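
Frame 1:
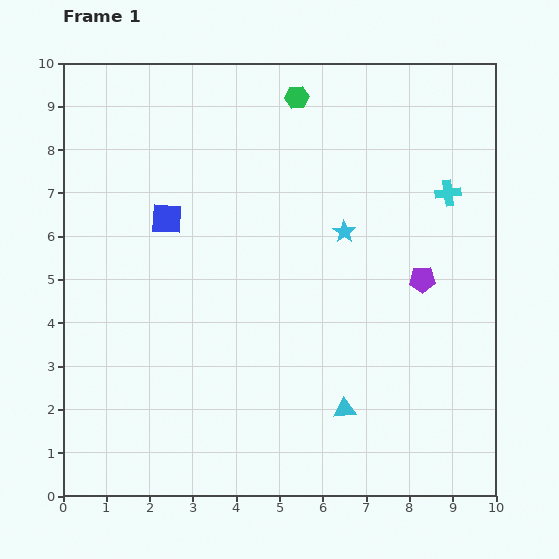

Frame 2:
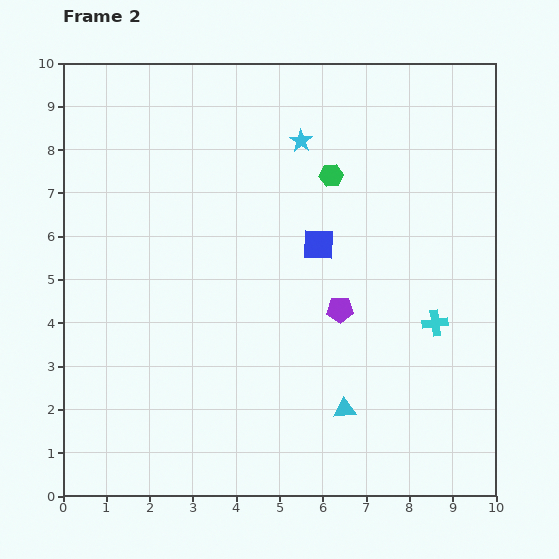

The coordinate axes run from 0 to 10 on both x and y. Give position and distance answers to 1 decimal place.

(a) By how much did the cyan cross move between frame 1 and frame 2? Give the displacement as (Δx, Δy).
(-0.3, -3.0)

The cyan cross was at (8.9, 7.0) in frame 1 and (8.6, 4.0) in frame 2.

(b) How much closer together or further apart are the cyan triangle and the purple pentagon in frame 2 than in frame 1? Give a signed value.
-1.2

Distance in frame 1: 3.5. Distance in frame 2: 2.3.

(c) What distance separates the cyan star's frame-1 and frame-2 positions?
2.3

The cyan star moved from (6.5, 6.1) to (5.5, 8.2), a distance of √(1.0² + 2.1²) ≈ 2.3.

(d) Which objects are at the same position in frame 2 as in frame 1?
the cyan triangle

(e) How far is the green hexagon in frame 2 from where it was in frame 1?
2.0

The green hexagon moved from (5.4, 9.2) to (6.2, 7.4), a distance of √(0.8² + 1.8²) ≈ 2.0.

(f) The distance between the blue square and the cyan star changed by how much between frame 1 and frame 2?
-1.7

Distance in frame 1: 4.1. Distance in frame 2: 2.4.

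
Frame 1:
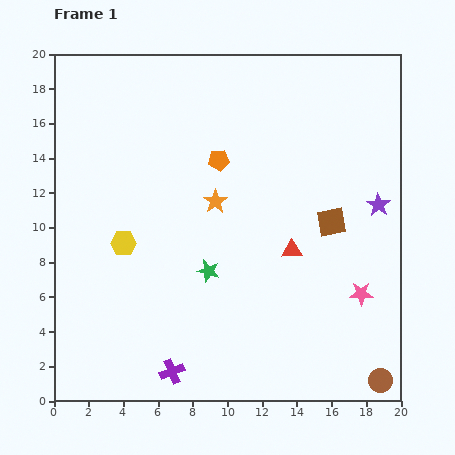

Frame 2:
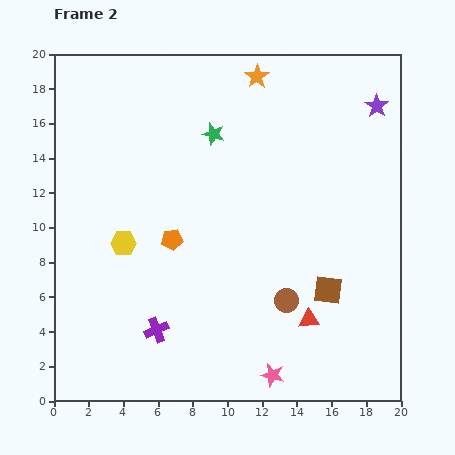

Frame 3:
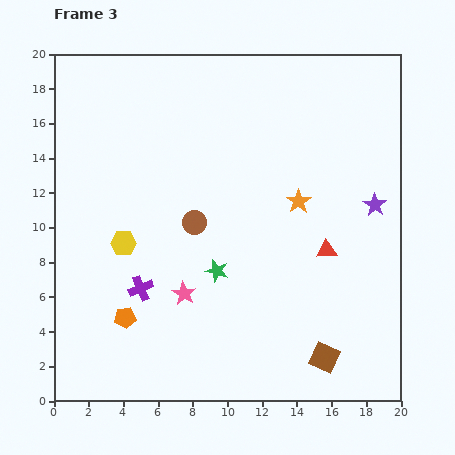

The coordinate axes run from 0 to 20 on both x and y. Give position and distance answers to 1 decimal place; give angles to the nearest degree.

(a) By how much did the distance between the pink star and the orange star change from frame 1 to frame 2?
+7.3

Distance in frame 1: 9.9. Distance in frame 2: 17.2.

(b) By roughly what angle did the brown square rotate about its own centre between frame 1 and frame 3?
35° clockwise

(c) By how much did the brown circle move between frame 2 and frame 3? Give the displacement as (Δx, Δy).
(-5.3, 4.5)

The brown circle was at (13.4, 5.8) in frame 2 and (8.1, 10.3) in frame 3.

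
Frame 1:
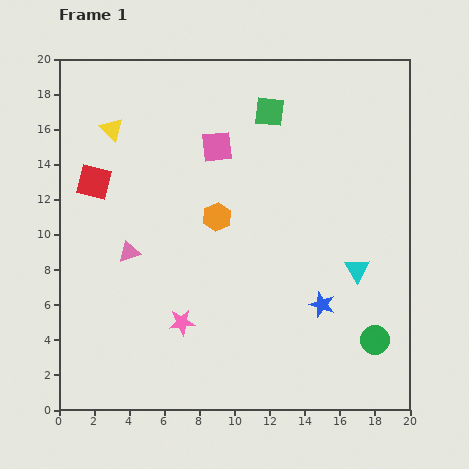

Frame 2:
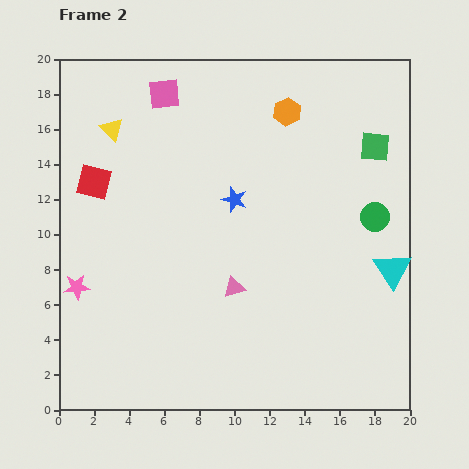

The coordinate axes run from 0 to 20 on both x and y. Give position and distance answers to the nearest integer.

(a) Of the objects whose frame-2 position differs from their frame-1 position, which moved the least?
the cyan triangle

(moved 2)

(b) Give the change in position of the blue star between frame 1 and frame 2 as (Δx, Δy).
(-5, 6)

The blue star was at (15, 6) in frame 1 and (10, 12) in frame 2.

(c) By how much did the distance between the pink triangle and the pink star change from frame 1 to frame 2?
+4

Distance in frame 1: 5. Distance in frame 2: 9.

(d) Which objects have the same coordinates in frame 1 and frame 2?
the yellow triangle, the red square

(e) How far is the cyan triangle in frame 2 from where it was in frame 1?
2

The cyan triangle moved from (17, 8) to (19, 8), a distance of √(2² + 0²) ≈ 2.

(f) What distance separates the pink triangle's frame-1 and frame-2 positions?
6

The pink triangle moved from (4, 9) to (10, 7), a distance of √(6² + 2²) ≈ 6.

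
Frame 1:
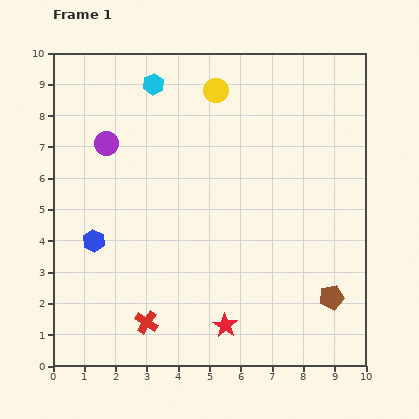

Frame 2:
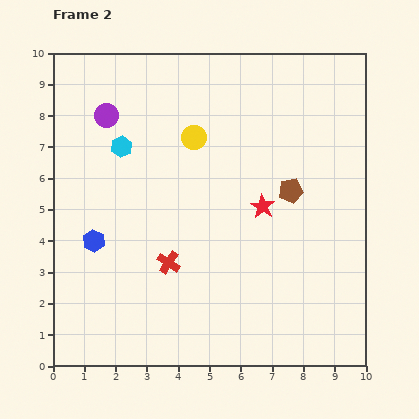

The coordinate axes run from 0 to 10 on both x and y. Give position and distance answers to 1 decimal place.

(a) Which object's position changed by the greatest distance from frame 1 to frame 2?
the red star

(moved 4.0; next 3.6)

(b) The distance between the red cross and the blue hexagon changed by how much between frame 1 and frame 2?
-0.6

Distance in frame 1: 3.1. Distance in frame 2: 2.5.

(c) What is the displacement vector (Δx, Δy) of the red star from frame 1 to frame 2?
(1.2, 3.8)

The red star was at (5.5, 1.3) in frame 1 and (6.7, 5.1) in frame 2.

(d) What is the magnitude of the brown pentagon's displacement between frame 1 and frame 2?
3.6

The brown pentagon moved from (8.9, 2.2) to (7.6, 5.6), a distance of √(1.3² + 3.4²) ≈ 3.6.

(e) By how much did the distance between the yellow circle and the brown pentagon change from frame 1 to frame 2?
-4.1

Distance in frame 1: 7.6. Distance in frame 2: 3.5.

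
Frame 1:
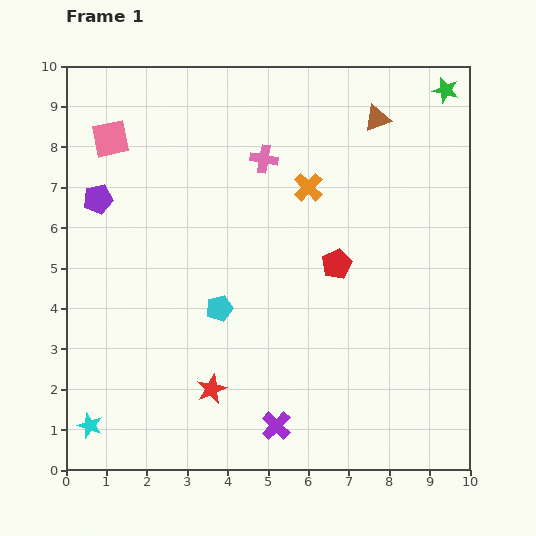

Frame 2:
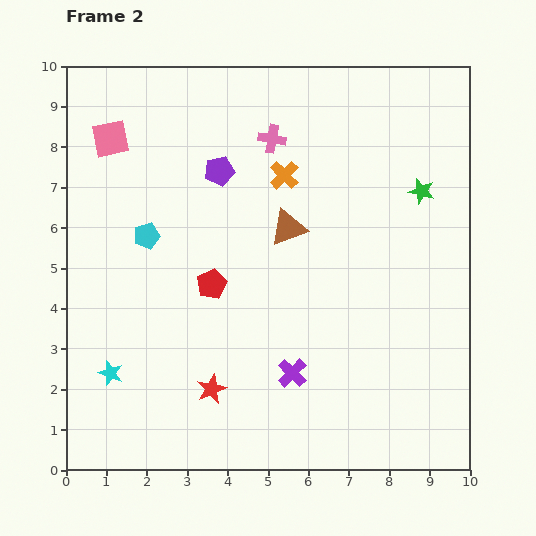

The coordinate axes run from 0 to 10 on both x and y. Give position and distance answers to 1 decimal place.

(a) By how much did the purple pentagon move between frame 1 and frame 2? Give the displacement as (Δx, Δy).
(3.0, 0.7)

The purple pentagon was at (0.8, 6.7) in frame 1 and (3.8, 7.4) in frame 2.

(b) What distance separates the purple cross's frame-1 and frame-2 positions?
1.4

The purple cross moved from (5.2, 1.1) to (5.6, 2.4), a distance of √(0.4² + 1.3²) ≈ 1.4.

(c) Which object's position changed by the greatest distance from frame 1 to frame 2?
the brown triangle

(moved 3.5; next 3.1)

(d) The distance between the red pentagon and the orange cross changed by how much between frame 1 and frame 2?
+1.2

Distance in frame 1: 2.0. Distance in frame 2: 3.2.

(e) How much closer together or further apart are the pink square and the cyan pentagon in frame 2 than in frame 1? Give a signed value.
-2.4

Distance in frame 1: 5.0. Distance in frame 2: 2.6.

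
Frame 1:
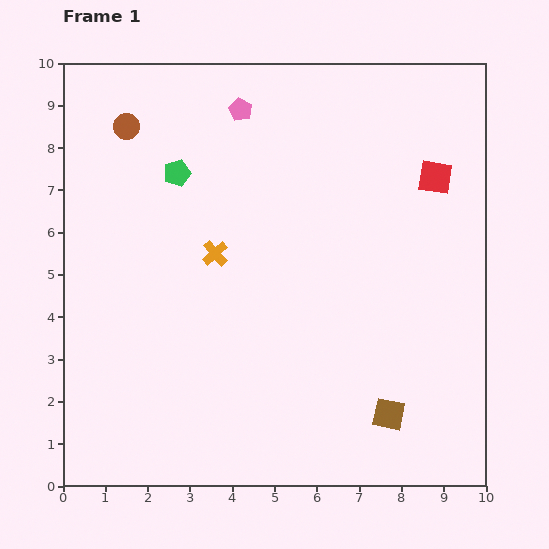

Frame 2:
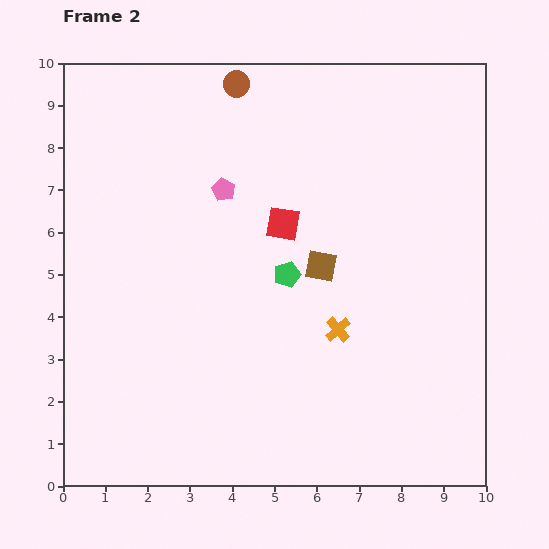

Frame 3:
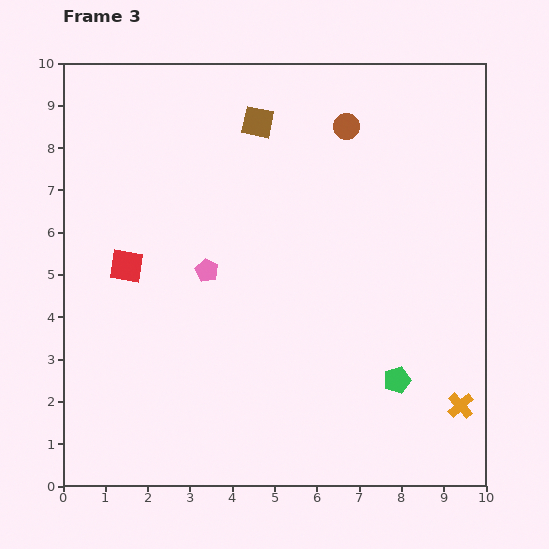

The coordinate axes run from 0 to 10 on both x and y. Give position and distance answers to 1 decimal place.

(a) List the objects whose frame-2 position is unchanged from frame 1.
none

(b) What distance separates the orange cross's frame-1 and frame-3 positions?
6.8

The orange cross moved from (3.6, 5.5) to (9.4, 1.9), a distance of √(5.8² + 3.6²) ≈ 6.8.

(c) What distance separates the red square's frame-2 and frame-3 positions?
3.8

The red square moved from (5.2, 6.2) to (1.5, 5.2), a distance of √(3.7² + 1.0²) ≈ 3.8.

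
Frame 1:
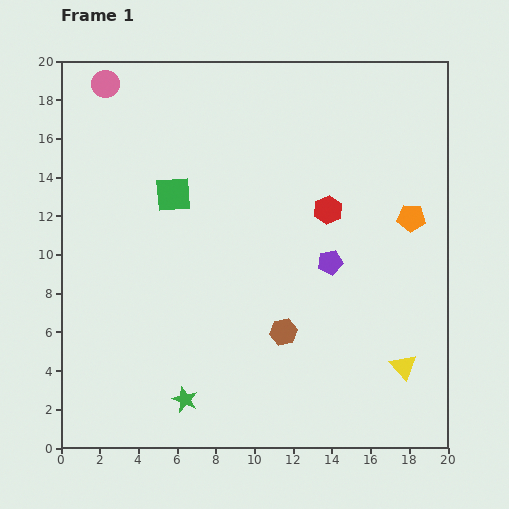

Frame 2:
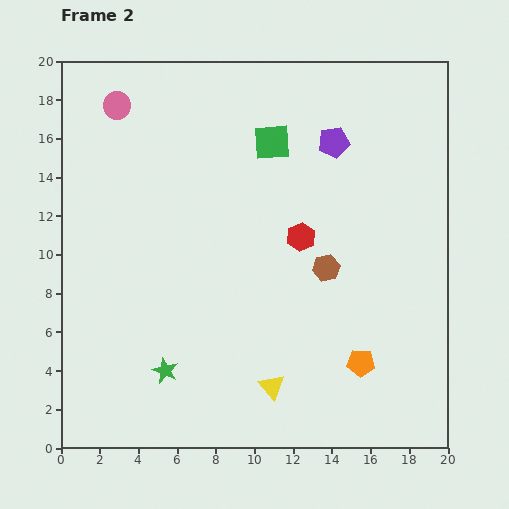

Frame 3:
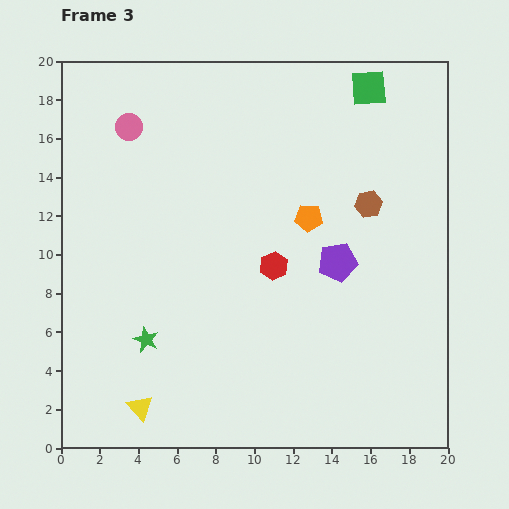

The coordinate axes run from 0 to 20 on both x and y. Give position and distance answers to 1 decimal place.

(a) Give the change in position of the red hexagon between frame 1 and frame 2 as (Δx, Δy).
(-1.4, -1.4)

The red hexagon was at (13.8, 12.3) in frame 1 and (12.4, 10.9) in frame 2.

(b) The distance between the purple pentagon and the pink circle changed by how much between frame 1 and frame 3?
-1.9

Distance in frame 1: 14.8. Distance in frame 3: 12.9.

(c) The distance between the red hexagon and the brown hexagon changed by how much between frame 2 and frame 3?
+3.8

Distance in frame 2: 2.1. Distance in frame 3: 5.9.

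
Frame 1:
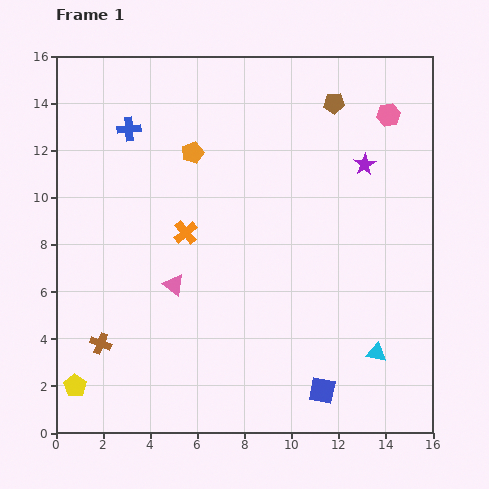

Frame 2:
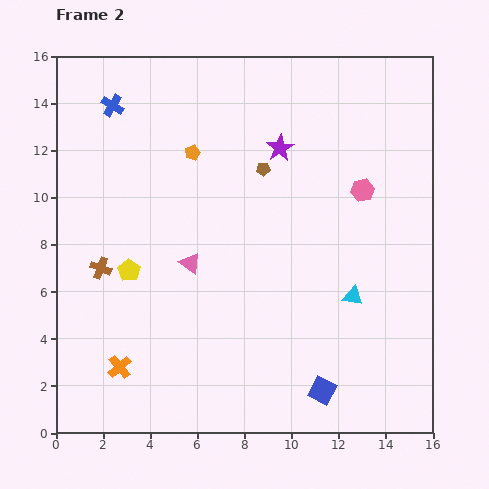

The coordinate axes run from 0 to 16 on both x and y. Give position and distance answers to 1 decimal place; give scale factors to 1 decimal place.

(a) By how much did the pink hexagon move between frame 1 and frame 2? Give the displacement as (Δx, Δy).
(-1.1, -3.2)

The pink hexagon was at (14.1, 13.5) in frame 1 and (13.0, 10.3) in frame 2.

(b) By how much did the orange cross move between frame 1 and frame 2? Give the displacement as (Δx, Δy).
(-2.8, -5.7)

The orange cross was at (5.5, 8.5) in frame 1 and (2.7, 2.8) in frame 2.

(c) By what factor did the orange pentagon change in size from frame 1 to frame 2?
0.7×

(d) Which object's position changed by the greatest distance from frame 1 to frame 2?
the orange cross

(moved 6.4; next 5.4)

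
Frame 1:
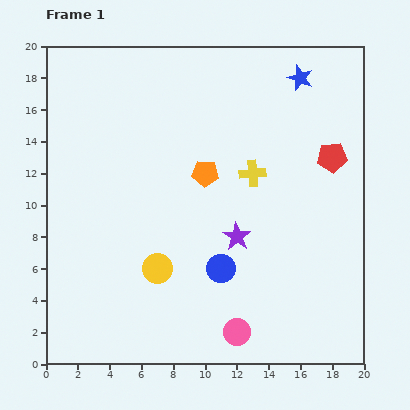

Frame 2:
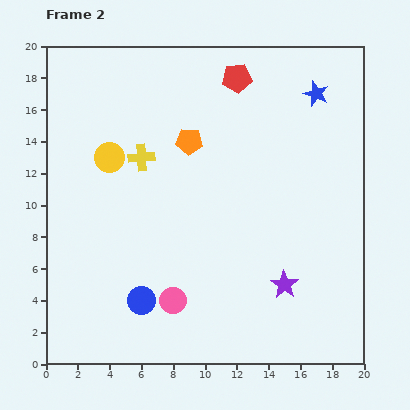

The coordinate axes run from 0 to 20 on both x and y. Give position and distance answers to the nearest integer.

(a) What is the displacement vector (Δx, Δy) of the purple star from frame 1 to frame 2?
(3, -3)

The purple star was at (12, 8) in frame 1 and (15, 5) in frame 2.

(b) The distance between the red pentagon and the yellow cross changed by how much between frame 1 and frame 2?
+3

Distance in frame 1: 5. Distance in frame 2: 8.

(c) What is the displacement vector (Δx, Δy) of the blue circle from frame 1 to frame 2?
(-5, -2)

The blue circle was at (11, 6) in frame 1 and (6, 4) in frame 2.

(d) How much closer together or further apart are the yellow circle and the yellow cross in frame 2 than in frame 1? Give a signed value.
-6

Distance in frame 1: 8. Distance in frame 2: 2.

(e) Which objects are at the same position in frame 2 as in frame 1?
none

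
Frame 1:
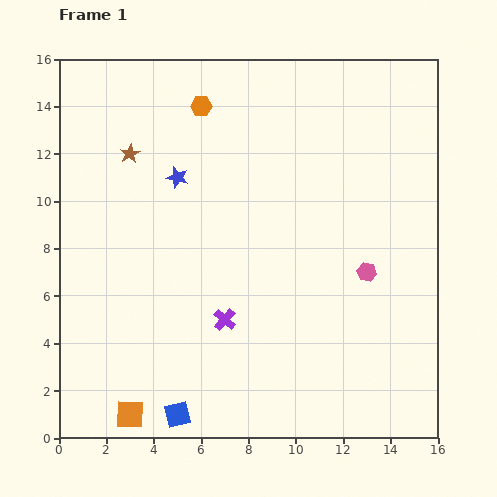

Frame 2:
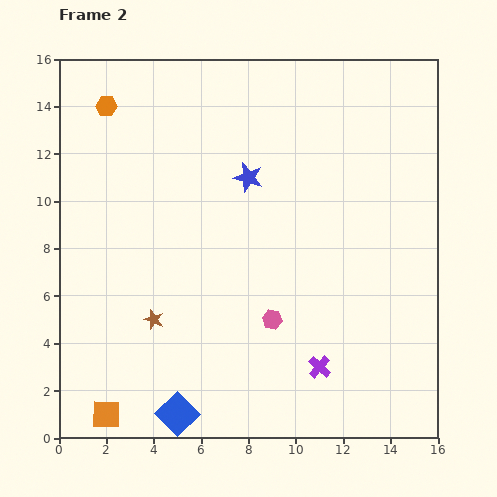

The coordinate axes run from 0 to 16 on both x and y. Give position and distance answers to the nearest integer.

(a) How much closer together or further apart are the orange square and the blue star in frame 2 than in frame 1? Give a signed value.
+2

Distance in frame 1: 10. Distance in frame 2: 12.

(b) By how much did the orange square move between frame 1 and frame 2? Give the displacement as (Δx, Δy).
(-1, 0)

The orange square was at (3, 1) in frame 1 and (2, 1) in frame 2.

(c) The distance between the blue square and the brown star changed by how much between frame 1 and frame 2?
-7

Distance in frame 1: 11. Distance in frame 2: 4.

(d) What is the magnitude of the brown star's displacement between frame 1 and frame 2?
7

The brown star moved from (3, 12) to (4, 5), a distance of √(1² + 7²) ≈ 7.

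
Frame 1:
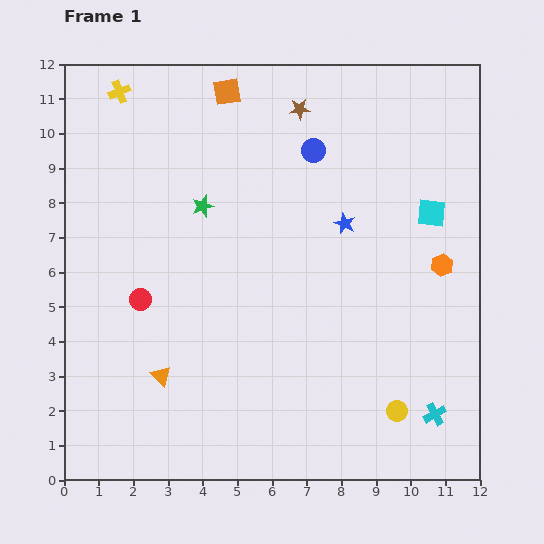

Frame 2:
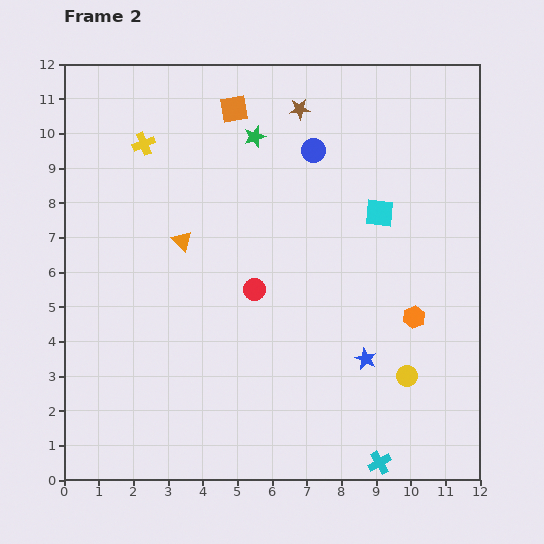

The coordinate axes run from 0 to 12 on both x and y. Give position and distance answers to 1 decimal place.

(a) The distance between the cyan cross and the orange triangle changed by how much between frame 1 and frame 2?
+0.6

Distance in frame 1: 8.0. Distance in frame 2: 8.6.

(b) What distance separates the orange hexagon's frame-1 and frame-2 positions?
1.7

The orange hexagon moved from (10.9, 6.2) to (10.1, 4.7), a distance of √(0.8² + 1.5²) ≈ 1.7.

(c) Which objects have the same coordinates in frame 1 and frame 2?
the brown star, the blue circle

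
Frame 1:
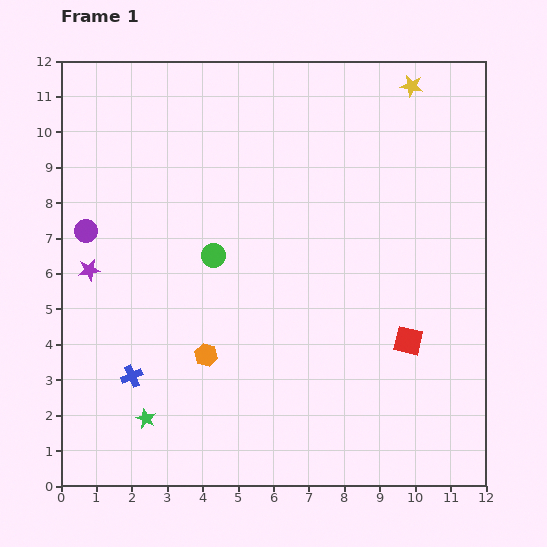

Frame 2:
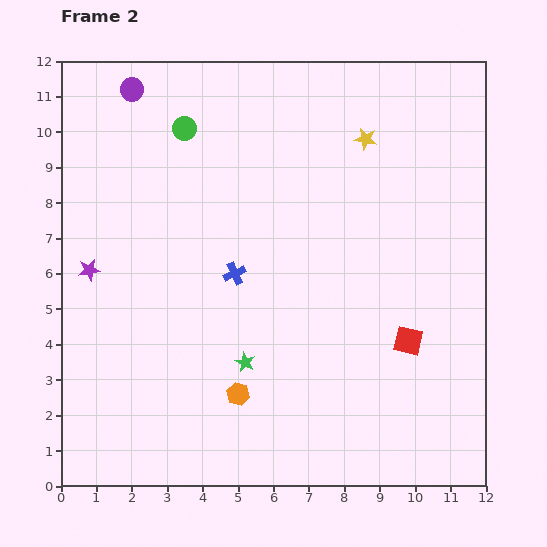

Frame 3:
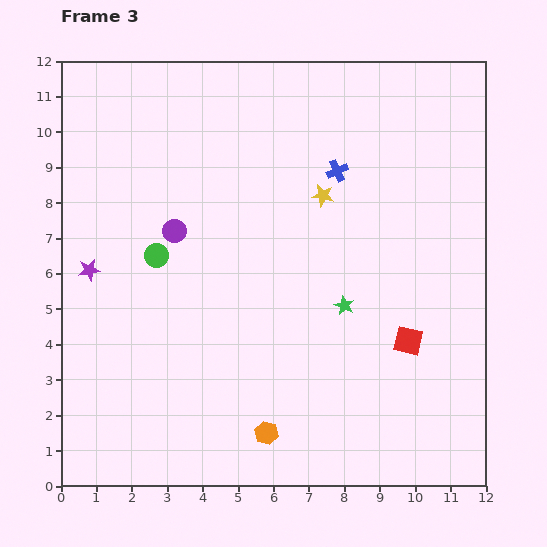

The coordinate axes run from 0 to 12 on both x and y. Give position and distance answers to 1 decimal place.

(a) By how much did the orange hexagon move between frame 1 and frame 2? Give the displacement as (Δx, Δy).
(0.9, -1.1)

The orange hexagon was at (4.1, 3.7) in frame 1 and (5.0, 2.6) in frame 2.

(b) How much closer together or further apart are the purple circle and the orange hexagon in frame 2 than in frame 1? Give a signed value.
+4.2

Distance in frame 1: 4.9. Distance in frame 2: 9.1.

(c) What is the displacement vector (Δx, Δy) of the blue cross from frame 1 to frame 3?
(5.8, 5.8)

The blue cross was at (2.0, 3.1) in frame 1 and (7.8, 8.9) in frame 3.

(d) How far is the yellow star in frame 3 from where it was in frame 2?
2.0

The yellow star moved from (8.6, 9.8) to (7.4, 8.2), a distance of √(1.2² + 1.6²) ≈ 2.0.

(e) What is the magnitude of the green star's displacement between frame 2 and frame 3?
3.2

The green star moved from (5.2, 3.5) to (8.0, 5.1), a distance of √(2.8² + 1.6²) ≈ 3.2.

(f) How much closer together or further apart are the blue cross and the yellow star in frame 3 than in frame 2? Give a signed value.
-4.5

Distance in frame 2: 5.3. Distance in frame 3: 0.8.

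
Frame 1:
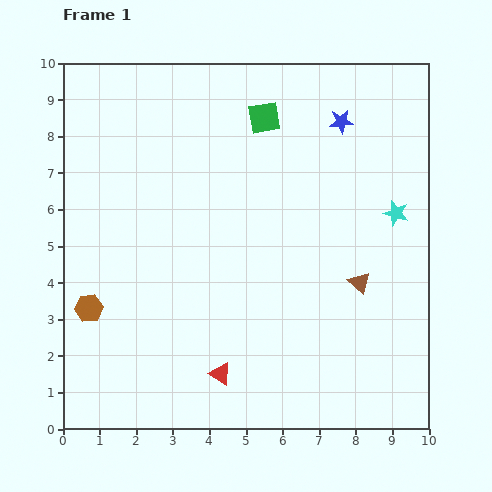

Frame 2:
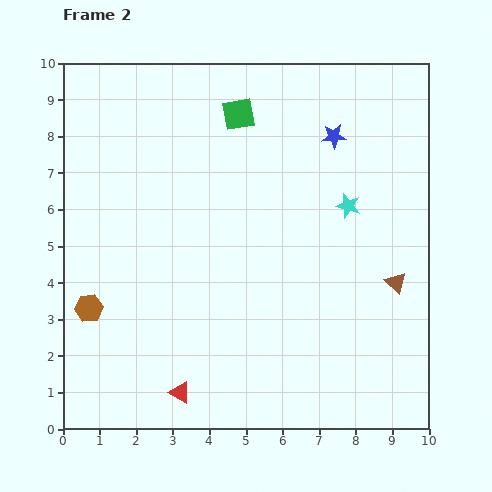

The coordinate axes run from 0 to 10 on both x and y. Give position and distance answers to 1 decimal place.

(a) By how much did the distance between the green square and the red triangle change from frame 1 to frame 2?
+0.7

Distance in frame 1: 7.1. Distance in frame 2: 7.8.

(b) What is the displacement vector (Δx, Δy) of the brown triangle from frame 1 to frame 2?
(1.0, 0.0)

The brown triangle was at (8.1, 4.0) in frame 1 and (9.1, 4.0) in frame 2.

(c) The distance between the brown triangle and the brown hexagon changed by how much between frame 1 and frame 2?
+1.0

Distance in frame 1: 7.4. Distance in frame 2: 8.4.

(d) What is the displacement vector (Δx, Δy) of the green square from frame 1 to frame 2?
(-0.7, 0.1)

The green square was at (5.5, 8.5) in frame 1 and (4.8, 8.6) in frame 2.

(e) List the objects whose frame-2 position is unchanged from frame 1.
the brown hexagon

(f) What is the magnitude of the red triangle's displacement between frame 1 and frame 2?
1.2

The red triangle moved from (4.3, 1.5) to (3.2, 1.0), a distance of √(1.1² + 0.5²) ≈ 1.2.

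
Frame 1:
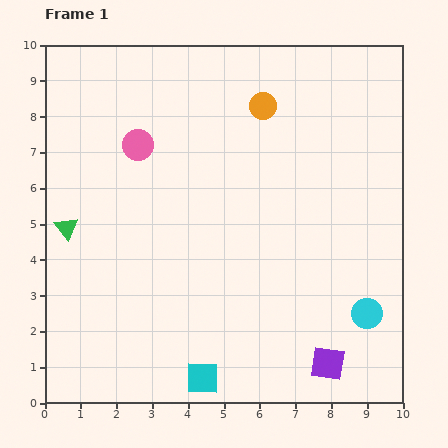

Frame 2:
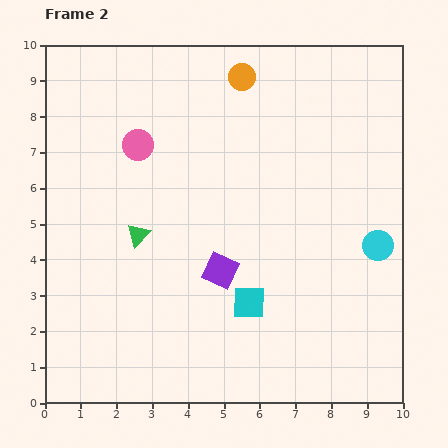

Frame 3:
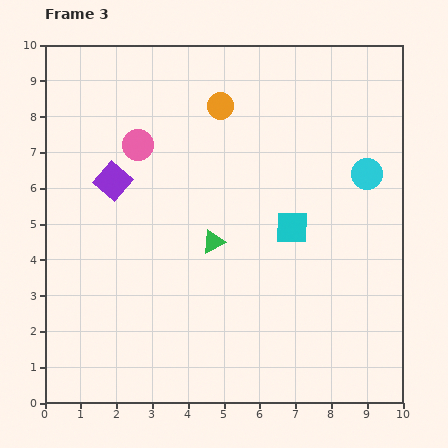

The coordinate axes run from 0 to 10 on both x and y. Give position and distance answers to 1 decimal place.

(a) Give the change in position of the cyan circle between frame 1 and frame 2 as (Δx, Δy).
(0.3, 1.9)

The cyan circle was at (9.0, 2.5) in frame 1 and (9.3, 4.4) in frame 2.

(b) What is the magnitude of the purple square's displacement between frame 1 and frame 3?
7.9

The purple square moved from (7.9, 1.1) to (1.9, 6.2), a distance of √(6.0² + 5.1²) ≈ 7.9.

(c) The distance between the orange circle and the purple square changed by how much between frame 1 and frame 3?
-3.7

Distance in frame 1: 7.4. Distance in frame 3: 3.7.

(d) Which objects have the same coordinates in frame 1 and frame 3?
the pink circle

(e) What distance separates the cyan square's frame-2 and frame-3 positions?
2.4

The cyan square moved from (5.7, 2.8) to (6.9, 4.9), a distance of √(1.2² + 2.1²) ≈ 2.4.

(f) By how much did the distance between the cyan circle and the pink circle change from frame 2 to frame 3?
-0.9

Distance in frame 2: 7.3. Distance in frame 3: 6.4.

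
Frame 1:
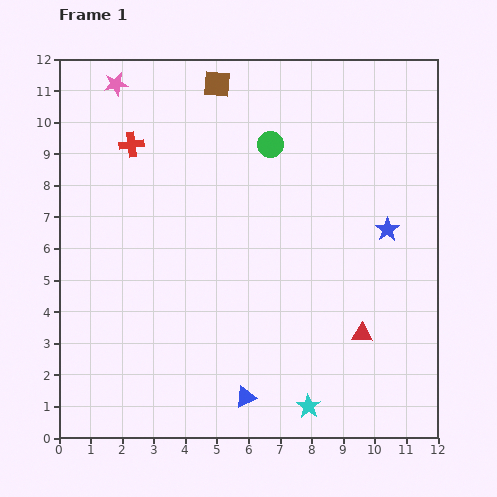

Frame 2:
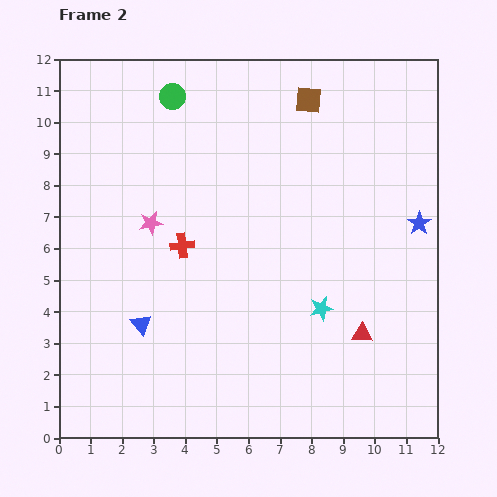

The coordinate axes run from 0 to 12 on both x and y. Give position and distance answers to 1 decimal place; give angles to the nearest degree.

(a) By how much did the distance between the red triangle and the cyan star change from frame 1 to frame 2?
-1.4

Distance in frame 1: 2.9. Distance in frame 2: 1.5.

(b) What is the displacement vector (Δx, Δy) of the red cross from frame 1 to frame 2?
(1.6, -3.2)

The red cross was at (2.3, 9.3) in frame 1 and (3.9, 6.1) in frame 2.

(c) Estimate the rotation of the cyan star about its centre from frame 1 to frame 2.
26° clockwise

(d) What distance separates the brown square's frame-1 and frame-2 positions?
2.9

The brown square moved from (5.0, 11.2) to (7.9, 10.7), a distance of √(2.9² + 0.5²) ≈ 2.9.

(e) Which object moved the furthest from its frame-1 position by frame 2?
the pink star

(moved 4.5; next 4.0)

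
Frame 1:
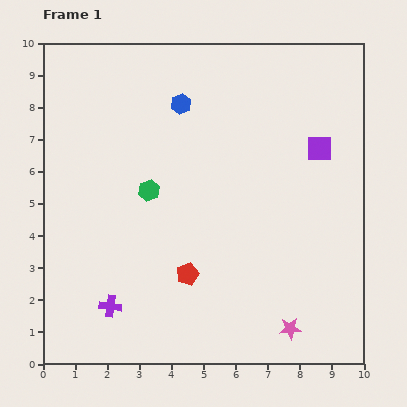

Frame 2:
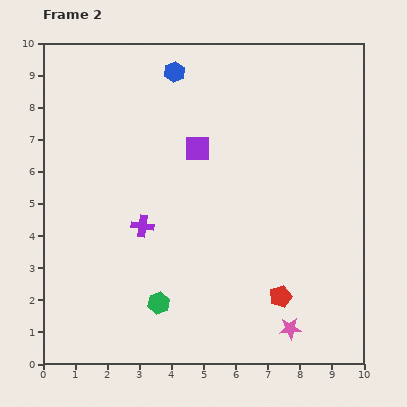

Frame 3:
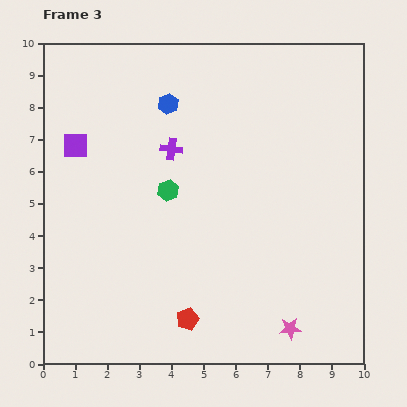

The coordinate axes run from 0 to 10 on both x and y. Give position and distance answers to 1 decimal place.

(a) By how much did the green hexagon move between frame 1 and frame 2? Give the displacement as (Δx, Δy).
(0.3, -3.5)

The green hexagon was at (3.3, 5.4) in frame 1 and (3.6, 1.9) in frame 2.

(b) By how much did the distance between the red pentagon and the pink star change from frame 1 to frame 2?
-2.6

Distance in frame 1: 3.6. Distance in frame 2: 1.0.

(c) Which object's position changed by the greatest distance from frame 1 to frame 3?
the purple square

(moved 7.6; next 5.3)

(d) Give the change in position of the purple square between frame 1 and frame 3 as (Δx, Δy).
(-7.6, 0.1)

The purple square was at (8.6, 6.7) in frame 1 and (1.0, 6.8) in frame 3.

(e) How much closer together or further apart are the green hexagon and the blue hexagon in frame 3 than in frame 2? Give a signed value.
-4.5

Distance in frame 2: 7.2. Distance in frame 3: 2.7.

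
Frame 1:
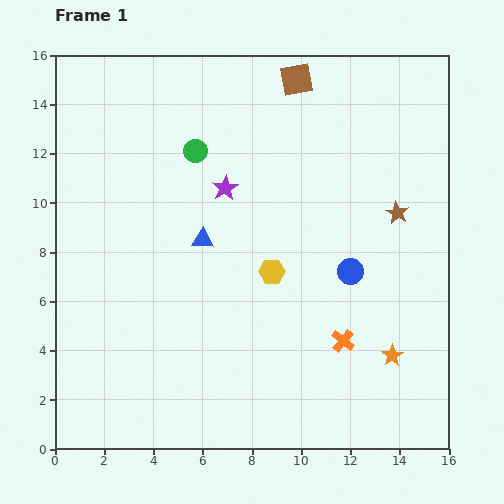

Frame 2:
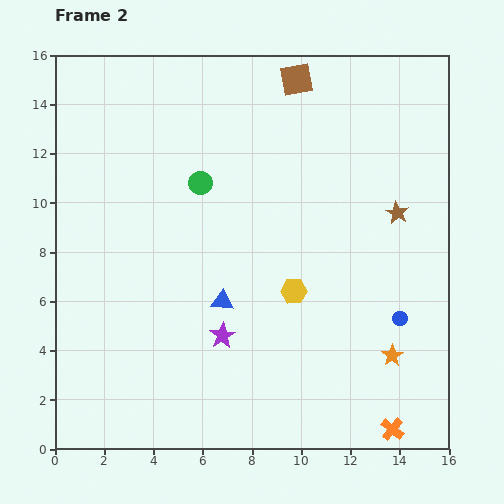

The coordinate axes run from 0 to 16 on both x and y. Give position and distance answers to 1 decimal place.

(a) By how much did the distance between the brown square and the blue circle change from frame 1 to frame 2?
+2.5

Distance in frame 1: 8.1. Distance in frame 2: 10.6.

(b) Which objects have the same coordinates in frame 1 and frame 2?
the orange star, the brown star, the brown square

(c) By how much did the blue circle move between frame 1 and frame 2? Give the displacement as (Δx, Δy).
(2.0, -1.9)

The blue circle was at (12.0, 7.2) in frame 1 and (14.0, 5.3) in frame 2.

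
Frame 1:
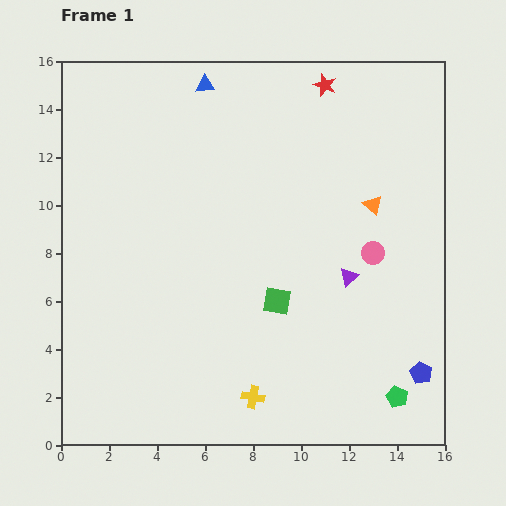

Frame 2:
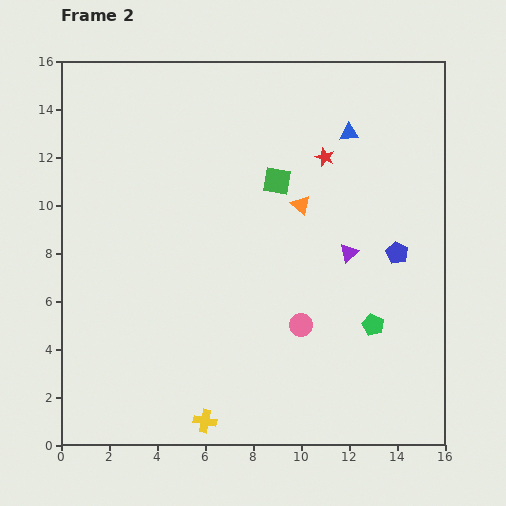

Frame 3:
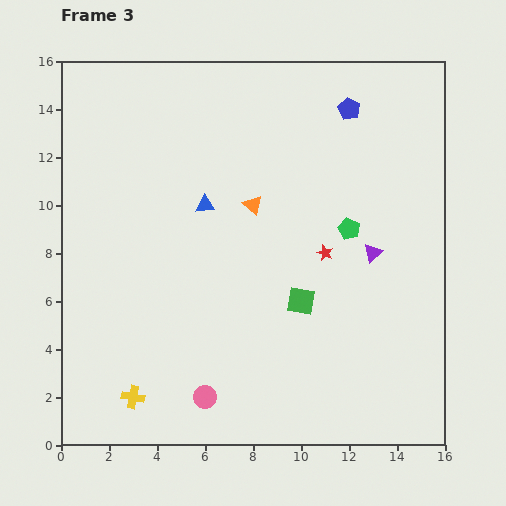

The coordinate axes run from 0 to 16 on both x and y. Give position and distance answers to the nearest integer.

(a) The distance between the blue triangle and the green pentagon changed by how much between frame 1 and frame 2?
-7

Distance in frame 1: 15. Distance in frame 2: 8.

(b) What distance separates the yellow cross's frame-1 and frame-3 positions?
5

The yellow cross moved from (8, 2) to (3, 2), a distance of √(5² + 0²) ≈ 5.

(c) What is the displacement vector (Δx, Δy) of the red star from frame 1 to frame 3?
(0, -7)

The red star was at (11, 15) in frame 1 and (11, 8) in frame 3.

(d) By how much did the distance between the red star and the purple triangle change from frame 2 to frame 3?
-2

Distance in frame 2: 4. Distance in frame 3: 2.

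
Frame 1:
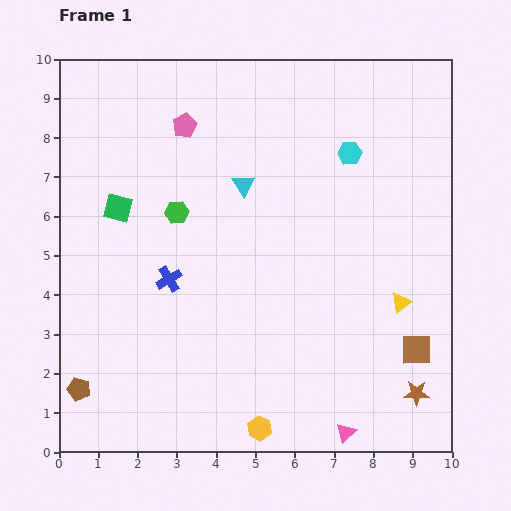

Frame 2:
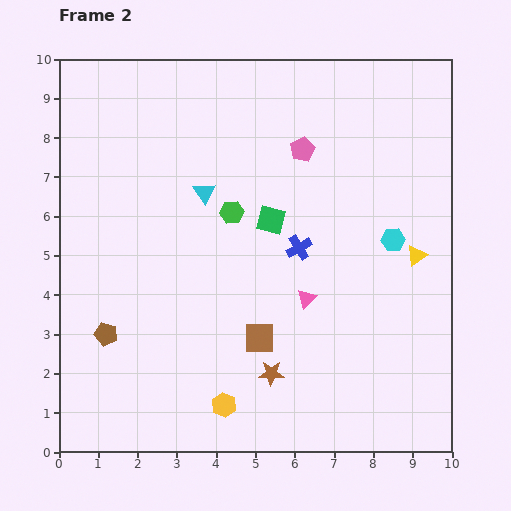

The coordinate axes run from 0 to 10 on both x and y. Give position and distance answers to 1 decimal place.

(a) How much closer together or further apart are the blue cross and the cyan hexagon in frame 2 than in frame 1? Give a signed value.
-3.2

Distance in frame 1: 5.6. Distance in frame 2: 2.4.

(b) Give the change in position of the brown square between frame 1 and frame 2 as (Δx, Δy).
(-4.0, 0.3)

The brown square was at (9.1, 2.6) in frame 1 and (5.1, 2.9) in frame 2.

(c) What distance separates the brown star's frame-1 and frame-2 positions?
3.7

The brown star moved from (9.1, 1.5) to (5.4, 2.0), a distance of √(3.7² + 0.5²) ≈ 3.7.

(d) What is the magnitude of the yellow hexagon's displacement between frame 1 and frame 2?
1.1

The yellow hexagon moved from (5.1, 0.6) to (4.2, 1.2), a distance of √(0.9² + 0.6²) ≈ 1.1.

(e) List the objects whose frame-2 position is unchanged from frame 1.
none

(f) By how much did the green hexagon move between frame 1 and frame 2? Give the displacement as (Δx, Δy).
(1.4, 0.0)

The green hexagon was at (3.0, 6.1) in frame 1 and (4.4, 6.1) in frame 2.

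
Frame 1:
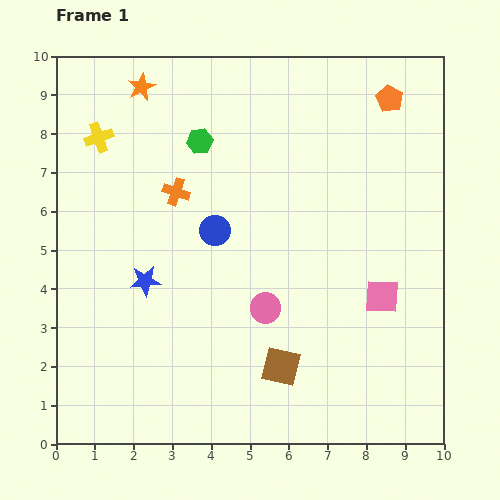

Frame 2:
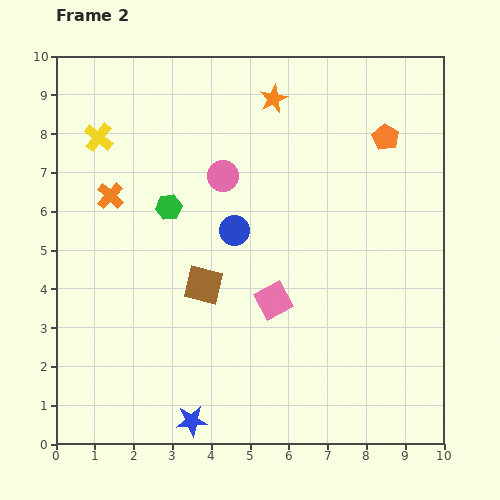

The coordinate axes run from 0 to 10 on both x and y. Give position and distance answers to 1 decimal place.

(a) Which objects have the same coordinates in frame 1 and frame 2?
the yellow cross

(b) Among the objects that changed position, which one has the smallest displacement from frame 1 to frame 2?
the blue circle

(moved 0.5)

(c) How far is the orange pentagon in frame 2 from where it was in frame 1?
1.0

The orange pentagon moved from (8.6, 8.9) to (8.5, 7.9), a distance of √(0.1² + 1.0²) ≈ 1.0.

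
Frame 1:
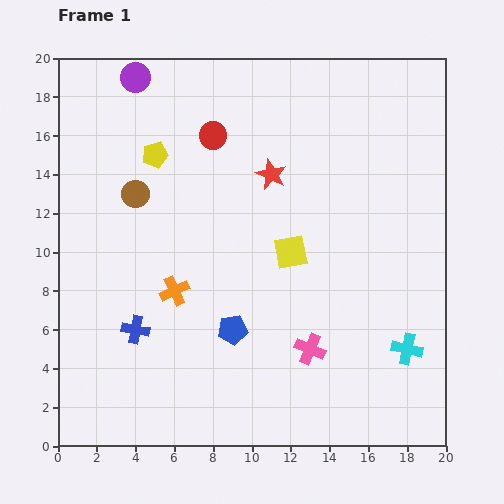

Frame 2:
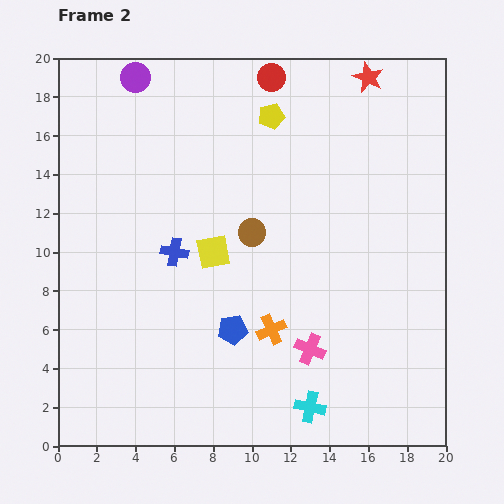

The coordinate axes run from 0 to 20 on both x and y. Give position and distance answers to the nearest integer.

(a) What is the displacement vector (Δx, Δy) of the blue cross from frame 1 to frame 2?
(2, 4)

The blue cross was at (4, 6) in frame 1 and (6, 10) in frame 2.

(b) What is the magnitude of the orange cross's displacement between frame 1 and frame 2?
5

The orange cross moved from (6, 8) to (11, 6), a distance of √(5² + 2²) ≈ 5.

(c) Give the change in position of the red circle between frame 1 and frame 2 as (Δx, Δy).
(3, 3)

The red circle was at (8, 16) in frame 1 and (11, 19) in frame 2.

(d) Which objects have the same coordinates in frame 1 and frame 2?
the purple circle, the pink cross, the blue pentagon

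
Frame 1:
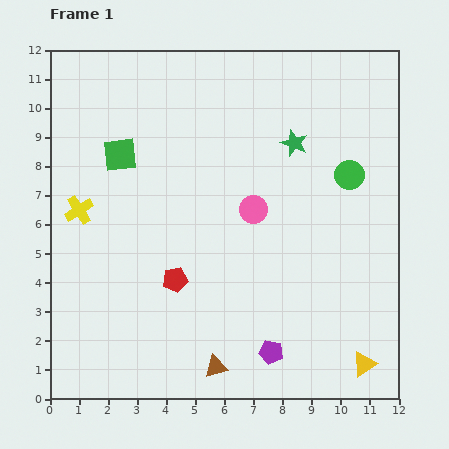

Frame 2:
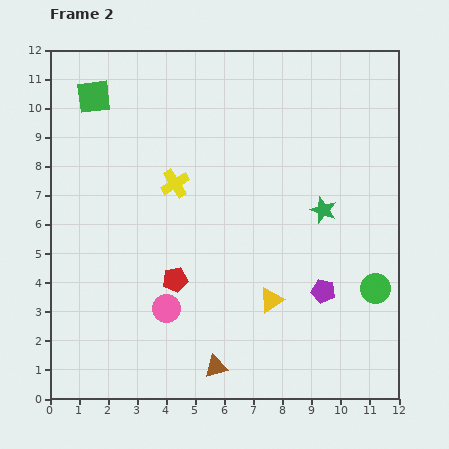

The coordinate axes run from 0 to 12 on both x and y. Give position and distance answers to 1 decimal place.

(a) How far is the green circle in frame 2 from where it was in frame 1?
4.0

The green circle moved from (10.3, 7.7) to (11.2, 3.8), a distance of √(0.9² + 3.9²) ≈ 4.0.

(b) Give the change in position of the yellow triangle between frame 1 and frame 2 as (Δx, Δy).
(-3.2, 2.2)

The yellow triangle was at (10.8, 1.2) in frame 1 and (7.6, 3.4) in frame 2.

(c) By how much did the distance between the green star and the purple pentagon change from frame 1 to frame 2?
-4.4

Distance in frame 1: 7.2. Distance in frame 2: 2.8.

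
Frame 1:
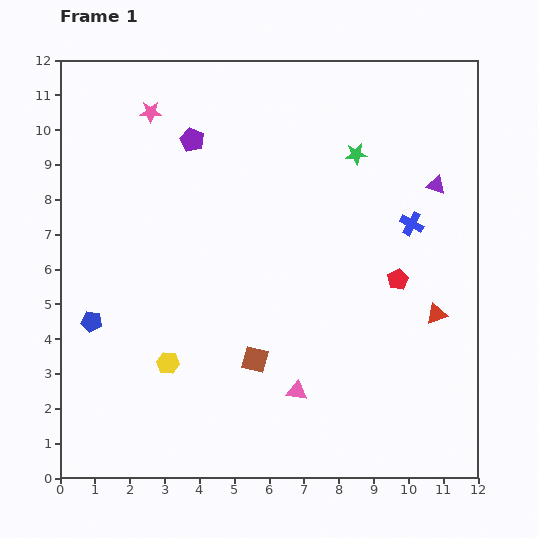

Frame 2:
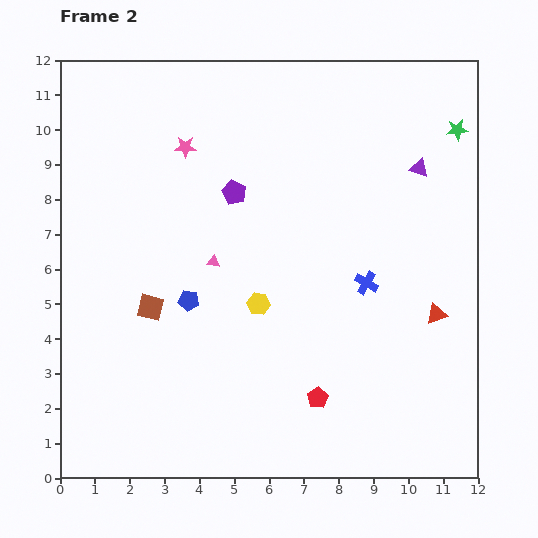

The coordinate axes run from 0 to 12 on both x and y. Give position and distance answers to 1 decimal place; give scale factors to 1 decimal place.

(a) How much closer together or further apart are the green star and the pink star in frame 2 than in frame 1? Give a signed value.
+1.8

Distance in frame 1: 6.0. Distance in frame 2: 7.8.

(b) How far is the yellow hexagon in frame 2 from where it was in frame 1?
3.1

The yellow hexagon moved from (3.1, 3.3) to (5.7, 5.0), a distance of √(2.6² + 1.7²) ≈ 3.1.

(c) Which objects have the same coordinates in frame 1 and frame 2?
the red triangle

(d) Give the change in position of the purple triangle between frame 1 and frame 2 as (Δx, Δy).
(-0.5, 0.5)

The purple triangle was at (10.8, 8.4) in frame 1 and (10.3, 8.9) in frame 2.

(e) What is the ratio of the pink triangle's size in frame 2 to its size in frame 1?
0.7×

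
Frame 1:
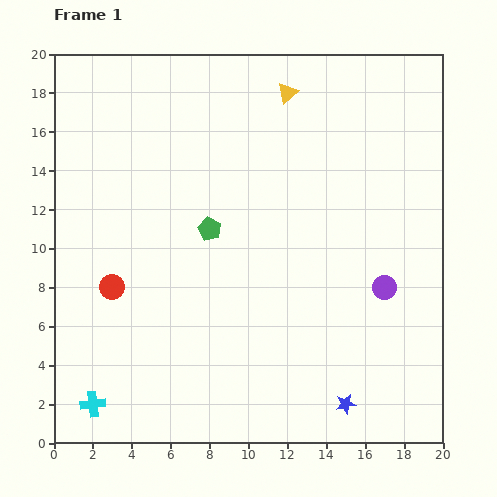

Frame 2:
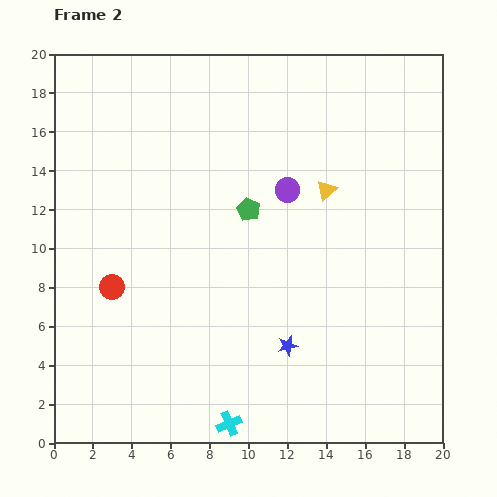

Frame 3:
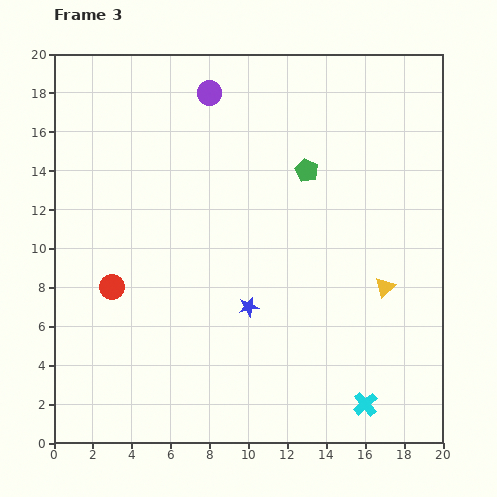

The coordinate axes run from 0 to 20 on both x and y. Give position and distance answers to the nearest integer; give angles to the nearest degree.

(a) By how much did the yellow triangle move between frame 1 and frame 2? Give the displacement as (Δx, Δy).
(2, -5)

The yellow triangle was at (12, 18) in frame 1 and (14, 13) in frame 2.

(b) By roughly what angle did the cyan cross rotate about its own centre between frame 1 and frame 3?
34° counter-clockwise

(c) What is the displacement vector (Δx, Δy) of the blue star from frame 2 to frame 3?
(-2, 2)

The blue star was at (12, 5) in frame 2 and (10, 7) in frame 3.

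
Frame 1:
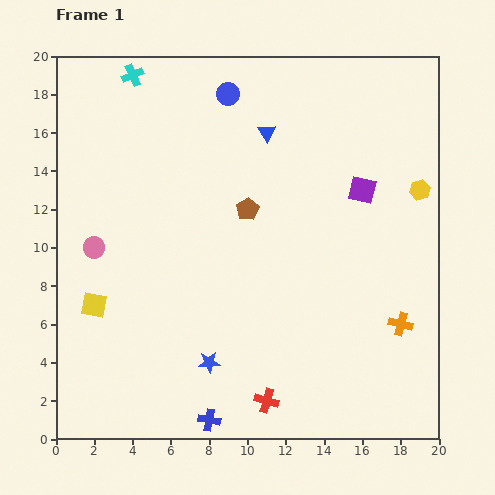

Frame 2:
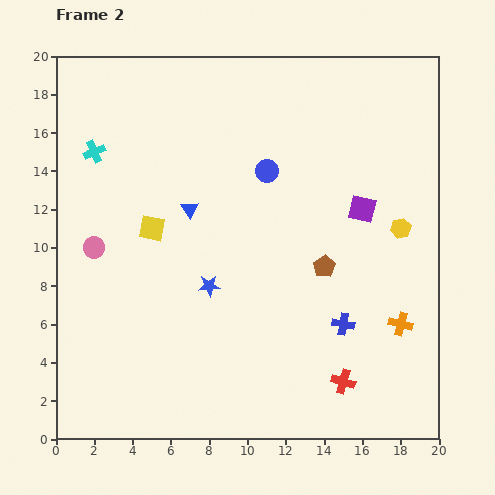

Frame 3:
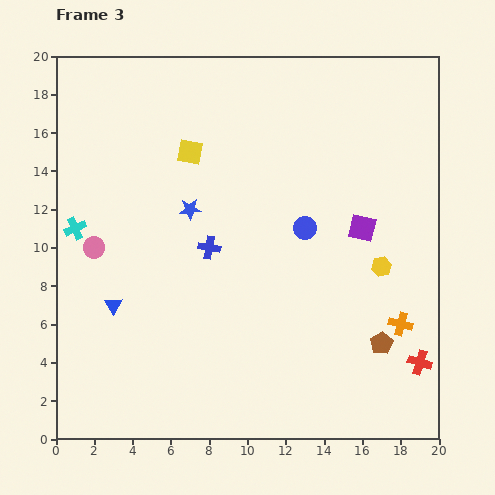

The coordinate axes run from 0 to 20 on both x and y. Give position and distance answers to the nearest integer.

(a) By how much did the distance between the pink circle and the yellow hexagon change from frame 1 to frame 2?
-1

Distance in frame 1: 17. Distance in frame 2: 16.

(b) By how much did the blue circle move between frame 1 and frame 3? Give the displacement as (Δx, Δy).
(4, -7)

The blue circle was at (9, 18) in frame 1 and (13, 11) in frame 3.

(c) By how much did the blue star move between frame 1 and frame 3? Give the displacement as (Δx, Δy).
(-1, 8)

The blue star was at (8, 4) in frame 1 and (7, 12) in frame 3.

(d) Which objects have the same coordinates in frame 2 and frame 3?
the pink circle, the orange cross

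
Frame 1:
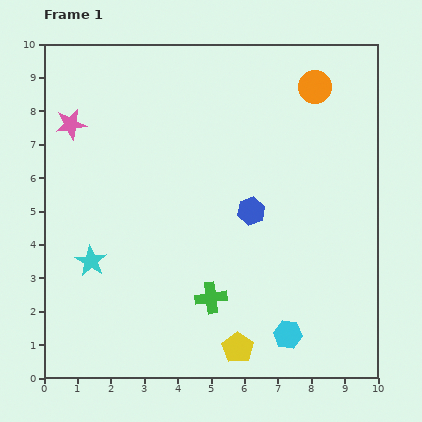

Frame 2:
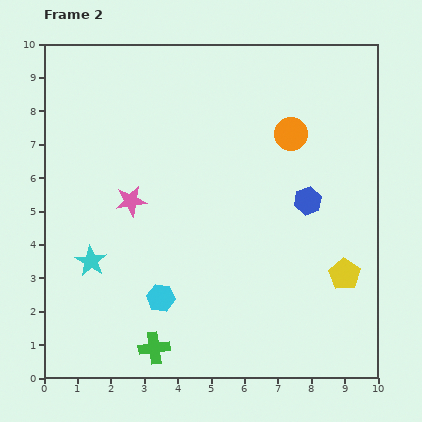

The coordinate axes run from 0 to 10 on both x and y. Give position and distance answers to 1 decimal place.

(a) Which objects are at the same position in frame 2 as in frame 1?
the cyan star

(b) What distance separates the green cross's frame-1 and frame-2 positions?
2.3

The green cross moved from (5.0, 2.4) to (3.3, 0.9), a distance of √(1.7² + 1.5²) ≈ 2.3.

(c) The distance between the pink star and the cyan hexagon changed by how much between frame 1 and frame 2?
-6.1

Distance in frame 1: 9.1. Distance in frame 2: 3.0.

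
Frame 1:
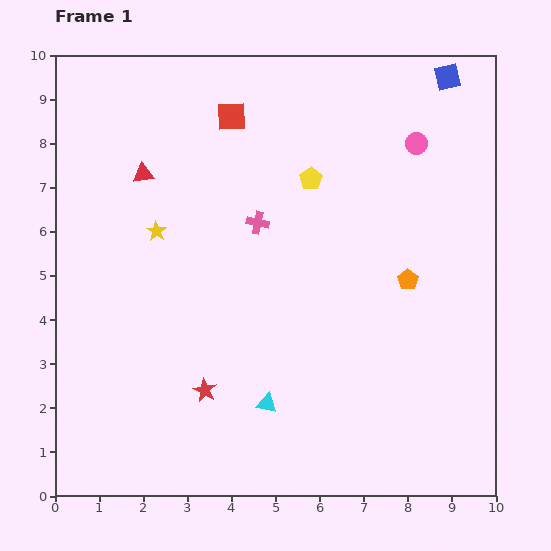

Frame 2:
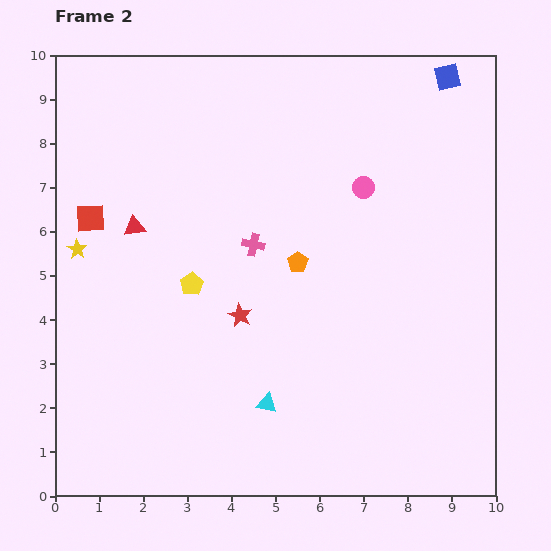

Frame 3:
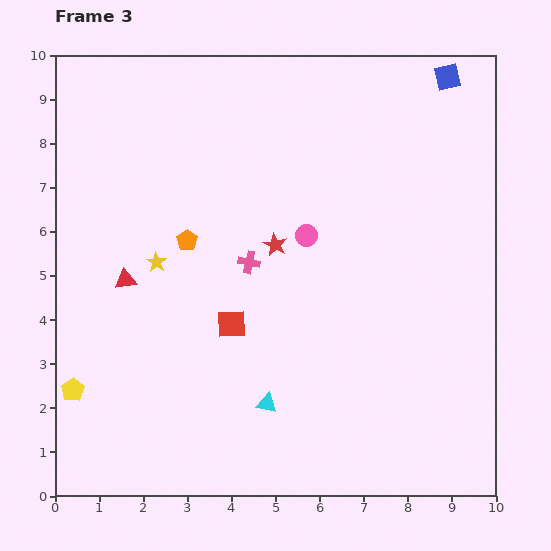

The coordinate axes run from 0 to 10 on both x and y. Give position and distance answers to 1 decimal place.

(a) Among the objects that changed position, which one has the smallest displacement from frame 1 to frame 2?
the pink cross

(moved 0.5)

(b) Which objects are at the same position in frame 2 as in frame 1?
the cyan triangle, the blue square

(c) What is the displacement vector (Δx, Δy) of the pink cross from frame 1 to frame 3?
(-0.2, -0.9)

The pink cross was at (4.6, 6.2) in frame 1 and (4.4, 5.3) in frame 3.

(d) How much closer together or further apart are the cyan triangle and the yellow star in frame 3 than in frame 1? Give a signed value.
-0.5

Distance in frame 1: 4.6. Distance in frame 3: 4.1.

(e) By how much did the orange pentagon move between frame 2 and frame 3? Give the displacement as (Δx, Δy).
(-2.5, 0.5)

The orange pentagon was at (5.5, 5.3) in frame 2 and (3.0, 5.8) in frame 3.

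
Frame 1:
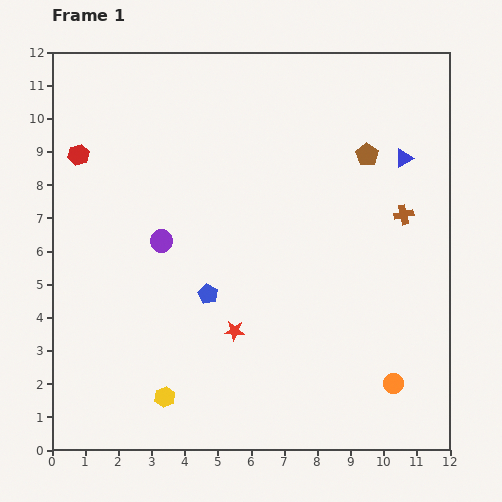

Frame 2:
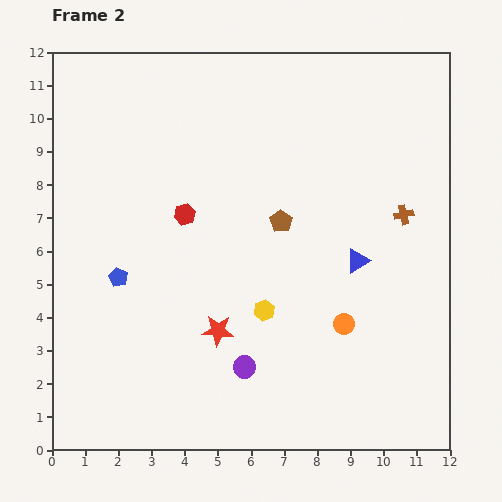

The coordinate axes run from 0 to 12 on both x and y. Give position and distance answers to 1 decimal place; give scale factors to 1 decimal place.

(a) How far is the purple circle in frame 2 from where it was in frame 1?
4.5

The purple circle moved from (3.3, 6.3) to (5.8, 2.5), a distance of √(2.5² + 3.8²) ≈ 4.5.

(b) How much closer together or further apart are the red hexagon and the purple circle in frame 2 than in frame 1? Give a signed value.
+1.3

Distance in frame 1: 3.6. Distance in frame 2: 4.9.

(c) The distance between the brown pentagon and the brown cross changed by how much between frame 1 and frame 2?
+1.6

Distance in frame 1: 2.1. Distance in frame 2: 3.7.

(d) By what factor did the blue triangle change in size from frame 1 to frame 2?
1.3×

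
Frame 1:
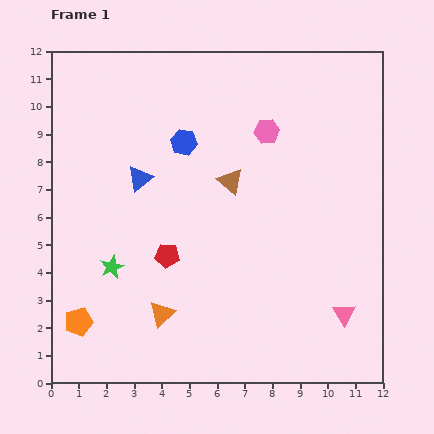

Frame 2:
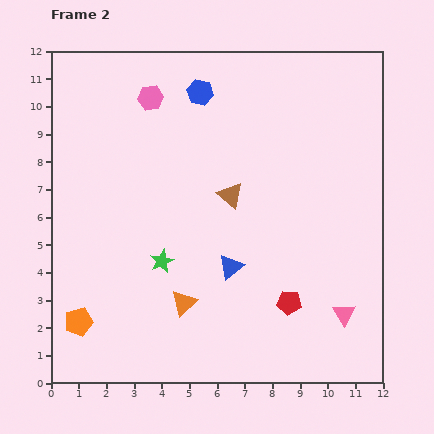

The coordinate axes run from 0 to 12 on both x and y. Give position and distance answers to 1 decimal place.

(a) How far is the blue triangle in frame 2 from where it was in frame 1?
4.6

The blue triangle moved from (3.2, 7.4) to (6.5, 4.2), a distance of √(3.3² + 3.2²) ≈ 4.6.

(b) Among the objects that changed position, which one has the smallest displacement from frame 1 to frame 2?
the brown triangle

(moved 0.5)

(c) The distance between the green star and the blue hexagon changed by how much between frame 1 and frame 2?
+1.1

Distance in frame 1: 5.2. Distance in frame 2: 6.3.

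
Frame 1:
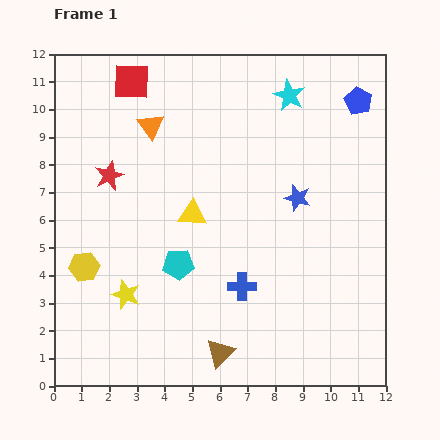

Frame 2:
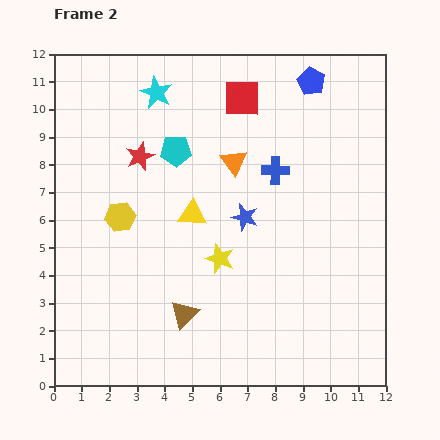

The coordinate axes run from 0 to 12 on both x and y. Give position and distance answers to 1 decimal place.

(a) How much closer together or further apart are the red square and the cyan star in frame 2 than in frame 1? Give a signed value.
-2.6

Distance in frame 1: 5.7. Distance in frame 2: 3.1.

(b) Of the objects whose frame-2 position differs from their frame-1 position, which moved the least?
the red star

(moved 1.3)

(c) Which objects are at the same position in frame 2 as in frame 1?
the yellow triangle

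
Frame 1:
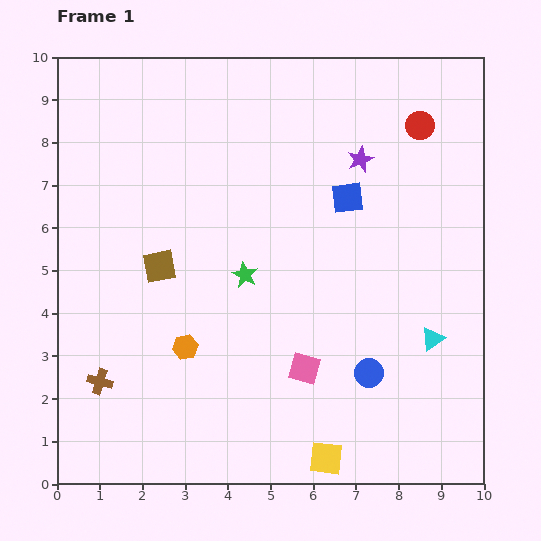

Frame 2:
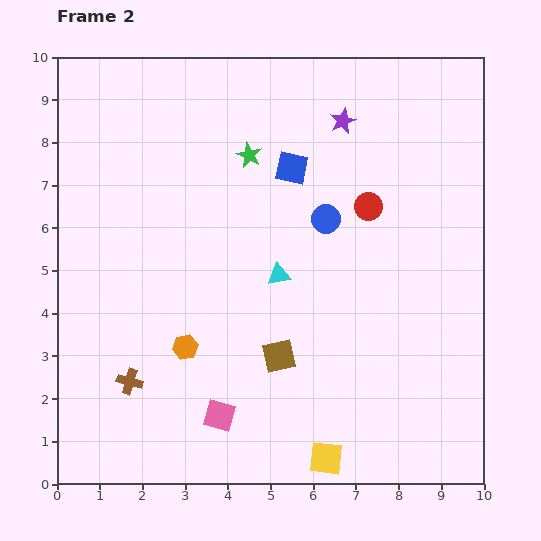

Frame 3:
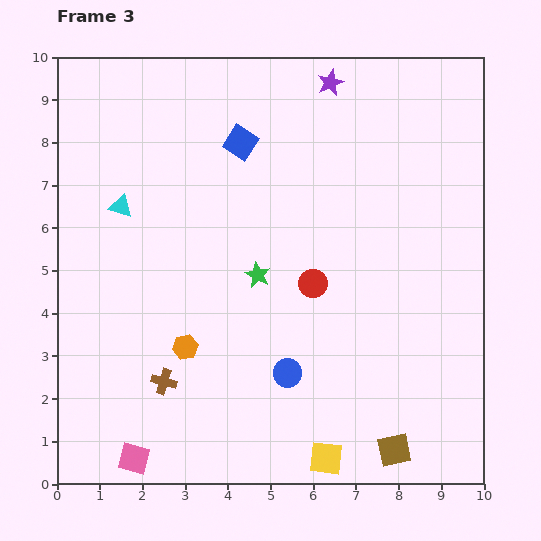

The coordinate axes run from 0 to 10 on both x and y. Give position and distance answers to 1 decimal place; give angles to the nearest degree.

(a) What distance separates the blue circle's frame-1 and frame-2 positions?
3.7

The blue circle moved from (7.3, 2.6) to (6.3, 6.2), a distance of √(1.0² + 3.6²) ≈ 3.7.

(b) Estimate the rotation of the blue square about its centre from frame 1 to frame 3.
39° clockwise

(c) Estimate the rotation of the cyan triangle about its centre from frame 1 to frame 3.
51° clockwise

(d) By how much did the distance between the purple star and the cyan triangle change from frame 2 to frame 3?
+1.8

Distance in frame 2: 3.9. Distance in frame 3: 5.7.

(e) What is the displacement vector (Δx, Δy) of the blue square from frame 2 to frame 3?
(-1.2, 0.6)

The blue square was at (5.5, 7.4) in frame 2 and (4.3, 8.0) in frame 3.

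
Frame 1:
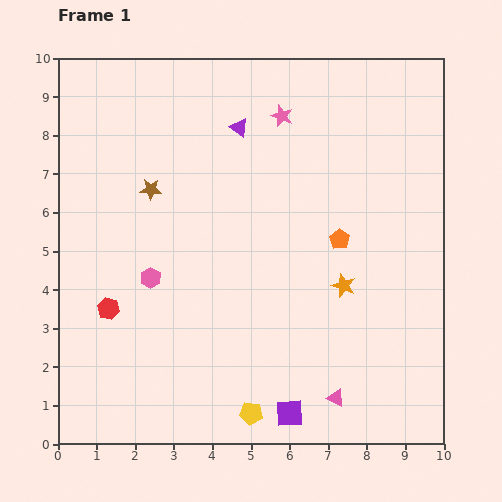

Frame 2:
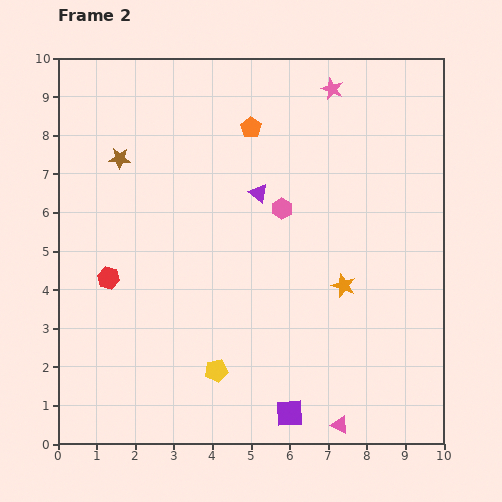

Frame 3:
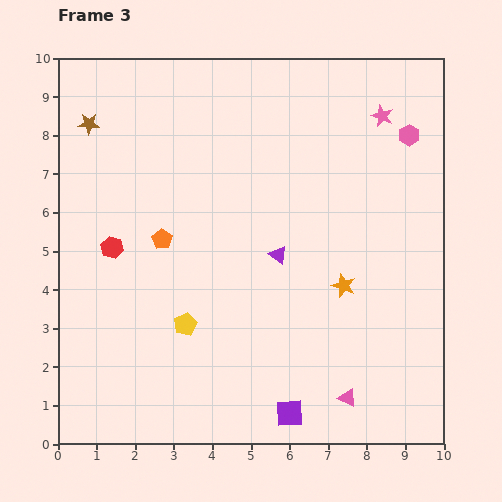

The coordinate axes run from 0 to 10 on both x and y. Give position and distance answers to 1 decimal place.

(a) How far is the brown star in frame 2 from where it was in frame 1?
1.1

The brown star moved from (2.4, 6.6) to (1.6, 7.4), a distance of √(0.8² + 0.8²) ≈ 1.1.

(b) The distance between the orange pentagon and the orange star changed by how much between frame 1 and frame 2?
+3.6

Distance in frame 1: 1.2. Distance in frame 2: 4.8.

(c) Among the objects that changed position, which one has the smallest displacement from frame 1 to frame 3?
the pink triangle

(moved 0.3)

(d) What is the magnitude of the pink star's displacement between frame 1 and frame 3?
2.6

The pink star moved from (5.8, 8.5) to (8.4, 8.5), a distance of √(2.6² + 0.0²) ≈ 2.6.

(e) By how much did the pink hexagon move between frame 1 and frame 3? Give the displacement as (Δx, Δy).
(6.7, 3.7)

The pink hexagon was at (2.4, 4.3) in frame 1 and (9.1, 8.0) in frame 3.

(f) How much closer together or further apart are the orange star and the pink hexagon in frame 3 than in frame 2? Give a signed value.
+1.7

Distance in frame 2: 2.6. Distance in frame 3: 4.3.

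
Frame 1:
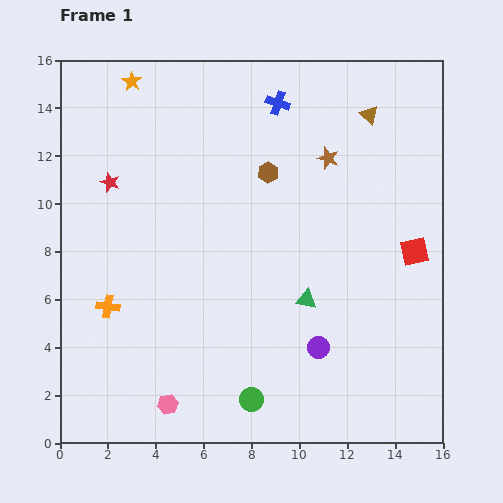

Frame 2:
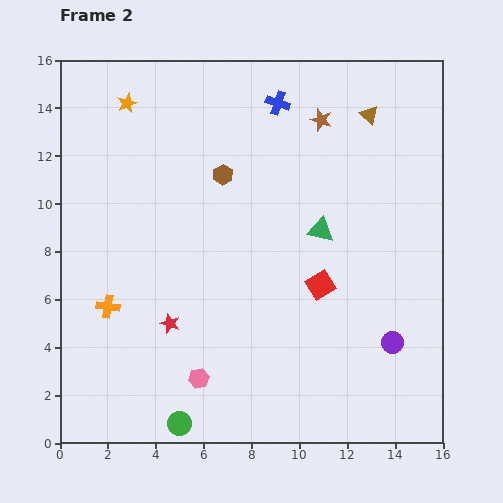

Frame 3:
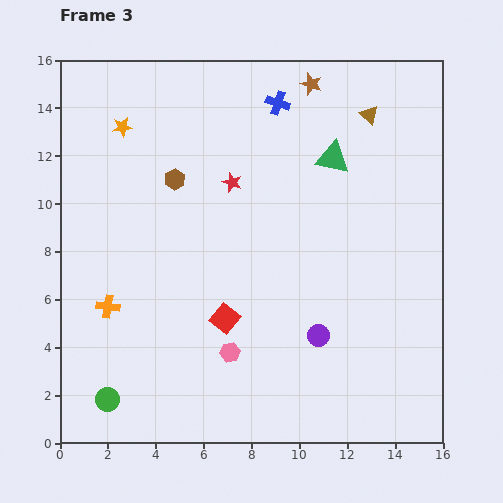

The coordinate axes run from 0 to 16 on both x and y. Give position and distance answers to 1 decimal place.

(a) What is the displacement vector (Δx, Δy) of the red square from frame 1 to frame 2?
(-3.9, -1.4)

The red square was at (14.8, 8.0) in frame 1 and (10.9, 6.6) in frame 2.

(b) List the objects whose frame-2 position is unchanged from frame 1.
the blue cross, the brown triangle, the orange cross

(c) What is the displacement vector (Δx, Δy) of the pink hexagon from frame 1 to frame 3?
(2.6, 2.2)

The pink hexagon was at (4.5, 1.6) in frame 1 and (7.1, 3.8) in frame 3.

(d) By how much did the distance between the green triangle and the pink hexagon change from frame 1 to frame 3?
+1.9

Distance in frame 1: 7.3. Distance in frame 3: 9.2.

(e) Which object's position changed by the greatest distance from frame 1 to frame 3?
the red square

(moved 8.4; next 6.0)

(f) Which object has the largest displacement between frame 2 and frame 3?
the red star

(moved 6.4; next 4.2)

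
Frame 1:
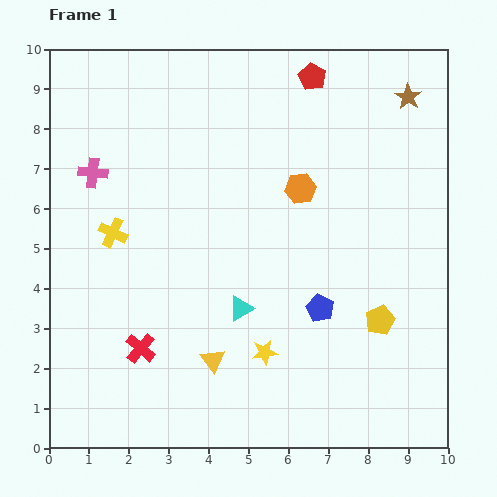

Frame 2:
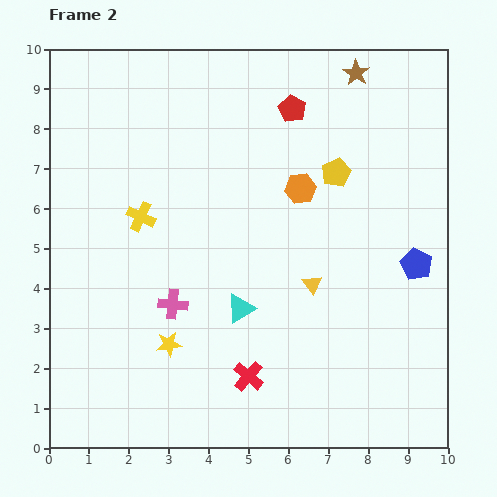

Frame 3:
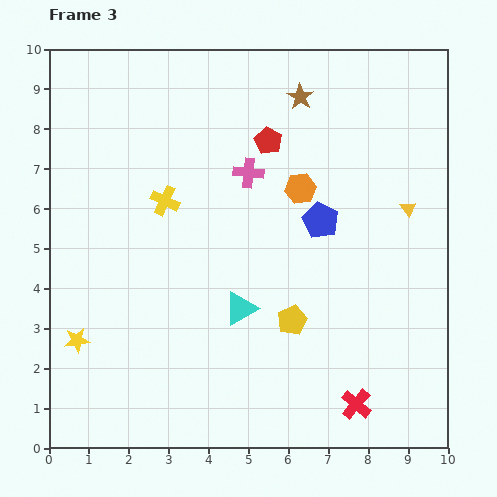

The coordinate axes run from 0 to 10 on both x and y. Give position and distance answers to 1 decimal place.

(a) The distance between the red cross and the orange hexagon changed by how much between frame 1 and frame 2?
-0.8

Distance in frame 1: 5.7. Distance in frame 2: 4.9.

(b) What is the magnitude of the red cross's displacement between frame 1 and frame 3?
5.6

The red cross moved from (2.3, 2.5) to (7.7, 1.1), a distance of √(5.4² + 1.4²) ≈ 5.6.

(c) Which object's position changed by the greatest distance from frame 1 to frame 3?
the yellow triangle

(moved 6.2; next 5.6)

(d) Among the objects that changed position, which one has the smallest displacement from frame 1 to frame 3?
the yellow cross

(moved 1.5)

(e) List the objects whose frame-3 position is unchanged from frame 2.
the cyan triangle, the orange hexagon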